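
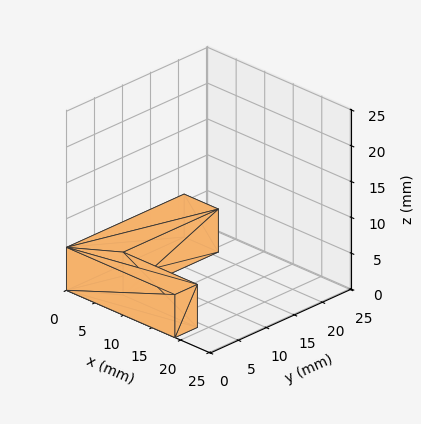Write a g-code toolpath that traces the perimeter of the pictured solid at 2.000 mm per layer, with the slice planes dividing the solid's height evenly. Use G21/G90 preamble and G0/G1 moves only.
Reading the render: the shape is an L-shaped prism: outer 19 × 21 mm, arm thicknesses ≈ 4 mm (horizontal) and 6 mm (vertical), extruded 6 mm in z (dimensions read to the nearest mm from the axis ticks). For the g-code, the solid's height is divided into equal slices at the stated Δz and each level perimeter traced with G1 moves after a G0 lift.

; perimeter-only toolpath
G21 ; units = mm
G90 ; absolute positioning
G28 ; home
; layer 1
G0 Z2.000
G0 X0.000 Y0.000
G1 X19.000 Y0.000
G1 X19.000 Y4.000
G1 X6.000 Y4.000
G1 X6.000 Y21.000
G1 X0.000 Y21.000
G1 X0.000 Y0.000
; layer 2
G0 Z4.000
G0 X0.000 Y0.000
G1 X19.000 Y0.000
G1 X19.000 Y4.000
G1 X6.000 Y4.000
G1 X6.000 Y21.000
G1 X0.000 Y21.000
G1 X0.000 Y0.000
; layer 3
G0 Z6.000
G0 X0.000 Y0.000
G1 X19.000 Y0.000
G1 X19.000 Y4.000
G1 X6.000 Y4.000
G1 X6.000 Y21.000
G1 X0.000 Y21.000
G1 X0.000 Y0.000
M2 ; end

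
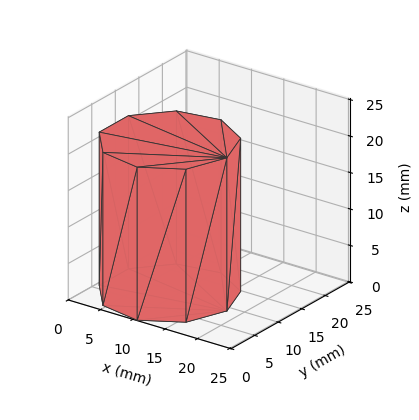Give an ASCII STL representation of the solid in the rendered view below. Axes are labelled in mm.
Reading the render: the shape is a regular 9-sided prism (a cylinder approximated with 9 flat sides), circumscribed radius ≈ 9 mm, height ≈ 21 mm (dimensions read to the nearest mm from the axis ticks). For the STL, each face is triangulated and given an outward normal.

solid part
  facet normal 0.0000 0.0000 -1.0000
    outer loop
      vertex 10.6 17.9 0.0
      vertex 15.9 14.8 0.0
      vertex 18.0 9.0 0.0
    endloop
  endfacet
  facet normal 0.0000 0.0000 -1.0000
    outer loop
      vertex 4.5 16.8 0.0
      vertex 10.6 17.9 0.0
      vertex 18.0 9.0 0.0
    endloop
  endfacet
  facet normal 0.0000 0.0000 -1.0000
    outer loop
      vertex 0.5 12.1 0.0
      vertex 4.5 16.8 0.0
      vertex 18.0 9.0 0.0
    endloop
  endfacet
  facet normal 0.0000 0.0000 -1.0000
    outer loop
      vertex 0.5 5.9 0.0
      vertex 0.5 12.1 0.0
      vertex 18.0 9.0 0.0
    endloop
  endfacet
  facet normal 0.0000 0.0000 -1.0000
    outer loop
      vertex 4.5 1.2 0.0
      vertex 0.5 5.9 0.0
      vertex 18.0 9.0 0.0
    endloop
  endfacet
  facet normal 0.0000 0.0000 -1.0000
    outer loop
      vertex 10.6 0.1 0.0
      vertex 4.5 1.2 0.0
      vertex 18.0 9.0 0.0
    endloop
  endfacet
  facet normal 0.0000 0.0000 -1.0000
    outer loop
      vertex 15.9 3.2 0.0
      vertex 10.6 0.1 0.0
      vertex 18.0 9.0 0.0
    endloop
  endfacet
  facet normal 0.0000 0.0000 1.0000
    outer loop
      vertex 18.0 9.0 21.0
      vertex 15.9 14.8 21.0
      vertex 10.6 17.9 21.0
    endloop
  endfacet
  facet normal 0.0000 0.0000 1.0000
    outer loop
      vertex 18.0 9.0 21.0
      vertex 10.6 17.9 21.0
      vertex 4.5 16.8 21.0
    endloop
  endfacet
  facet normal 0.0000 0.0000 1.0000
    outer loop
      vertex 18.0 9.0 21.0
      vertex 4.5 16.8 21.0
      vertex 0.5 12.1 21.0
    endloop
  endfacet
  facet normal 0.0000 0.0000 1.0000
    outer loop
      vertex 18.0 9.0 21.0
      vertex 0.5 12.1 21.0
      vertex 0.5 5.9 21.0
    endloop
  endfacet
  facet normal 0.0000 0.0000 1.0000
    outer loop
      vertex 18.0 9.0 21.0
      vertex 0.5 5.9 21.0
      vertex 4.5 1.2 21.0
    endloop
  endfacet
  facet normal 0.0000 0.0000 1.0000
    outer loop
      vertex 18.0 9.0 21.0
      vertex 4.5 1.2 21.0
      vertex 10.6 0.1 21.0
    endloop
  endfacet
  facet normal 0.0000 0.0000 1.0000
    outer loop
      vertex 18.0 9.0 21.0
      vertex 10.6 0.1 21.0
      vertex 15.9 3.2 21.0
    endloop
  endfacet
  facet normal 0.9403 0.3404 0.0000
    outer loop
      vertex 18.0 9.0 0.0
      vertex 15.9 14.8 0.0
      vertex 15.9 14.8 21.0
    endloop
  endfacet
  facet normal 0.9403 0.3404 0.0000
    outer loop
      vertex 18.0 9.0 0.0
      vertex 15.9 14.8 21.0
      vertex 18.0 9.0 21.0
    endloop
  endfacet
  facet normal 0.5049 0.8632 0.0000
    outer loop
      vertex 15.9 14.8 0.0
      vertex 10.6 17.9 0.0
      vertex 10.6 17.9 21.0
    endloop
  endfacet
  facet normal 0.5049 0.8632 0.0000
    outer loop
      vertex 15.9 14.8 0.0
      vertex 10.6 17.9 21.0
      vertex 15.9 14.8 21.0
    endloop
  endfacet
  facet normal -0.1775 0.9841 0.0000
    outer loop
      vertex 10.6 17.9 0.0
      vertex 4.5 16.8 0.0
      vertex 4.5 16.8 21.0
    endloop
  endfacet
  facet normal -0.1775 0.9841 0.0000
    outer loop
      vertex 10.6 17.9 0.0
      vertex 4.5 16.8 21.0
      vertex 10.6 17.9 21.0
    endloop
  endfacet
  facet normal -0.7615 0.6481 0.0000
    outer loop
      vertex 4.5 16.8 0.0
      vertex 0.5 12.1 0.0
      vertex 0.5 12.1 21.0
    endloop
  endfacet
  facet normal -0.7615 0.6481 0.0000
    outer loop
      vertex 4.5 16.8 0.0
      vertex 0.5 12.1 21.0
      vertex 4.5 16.8 21.0
    endloop
  endfacet
  facet normal -1.0000 0.0000 0.0000
    outer loop
      vertex 0.5 12.1 0.0
      vertex 0.5 5.9 0.0
      vertex 0.5 5.9 21.0
    endloop
  endfacet
  facet normal -1.0000 0.0000 0.0000
    outer loop
      vertex 0.5 12.1 0.0
      vertex 0.5 5.9 21.0
      vertex 0.5 12.1 21.0
    endloop
  endfacet
  facet normal -0.7615 -0.6481 0.0000
    outer loop
      vertex 0.5 5.9 0.0
      vertex 4.5 1.2 0.0
      vertex 4.5 1.2 21.0
    endloop
  endfacet
  facet normal -0.7615 -0.6481 0.0000
    outer loop
      vertex 0.5 5.9 0.0
      vertex 4.5 1.2 21.0
      vertex 0.5 5.9 21.0
    endloop
  endfacet
  facet normal -0.1775 -0.9841 0.0000
    outer loop
      vertex 4.5 1.2 0.0
      vertex 10.6 0.1 0.0
      vertex 10.6 0.1 21.0
    endloop
  endfacet
  facet normal -0.1775 -0.9841 0.0000
    outer loop
      vertex 4.5 1.2 0.0
      vertex 10.6 0.1 21.0
      vertex 4.5 1.2 21.0
    endloop
  endfacet
  facet normal 0.5049 -0.8632 0.0000
    outer loop
      vertex 10.6 0.1 0.0
      vertex 15.9 3.2 0.0
      vertex 15.9 3.2 21.0
    endloop
  endfacet
  facet normal 0.5049 -0.8632 0.0000
    outer loop
      vertex 10.6 0.1 0.0
      vertex 15.9 3.2 21.0
      vertex 10.6 0.1 21.0
    endloop
  endfacet
  facet normal 0.9403 -0.3404 0.0000
    outer loop
      vertex 15.9 3.2 0.0
      vertex 18.0 9.0 0.0
      vertex 18.0 9.0 21.0
    endloop
  endfacet
  facet normal 0.9403 -0.3404 0.0000
    outer loop
      vertex 15.9 3.2 0.0
      vertex 18.0 9.0 21.0
      vertex 15.9 3.2 21.0
    endloop
  endfacet
endsolid part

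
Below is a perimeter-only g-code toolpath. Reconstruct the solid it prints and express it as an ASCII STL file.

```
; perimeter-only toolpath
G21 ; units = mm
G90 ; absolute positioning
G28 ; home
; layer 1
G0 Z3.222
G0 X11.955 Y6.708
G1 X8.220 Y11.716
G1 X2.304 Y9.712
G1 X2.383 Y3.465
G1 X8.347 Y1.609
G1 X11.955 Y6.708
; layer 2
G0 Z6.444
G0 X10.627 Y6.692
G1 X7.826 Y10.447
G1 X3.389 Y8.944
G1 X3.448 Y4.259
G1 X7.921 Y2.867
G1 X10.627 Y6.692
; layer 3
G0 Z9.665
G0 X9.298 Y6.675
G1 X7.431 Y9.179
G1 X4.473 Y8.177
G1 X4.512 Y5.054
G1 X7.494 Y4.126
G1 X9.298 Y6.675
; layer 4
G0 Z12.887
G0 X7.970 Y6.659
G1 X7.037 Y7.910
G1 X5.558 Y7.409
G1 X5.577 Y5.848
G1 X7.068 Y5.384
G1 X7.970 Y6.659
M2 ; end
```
solid part
  facet normal 0.0000 0.0000 -1.0000
    outer loop
      vertex 1.220 10.479 0.000
      vertex 8.615 12.984 0.000
      vertex 13.283 6.725 0.000
    endloop
  endfacet
  facet normal 0.0000 0.0000 -1.0000
    outer loop
      vertex 1.318 2.671 0.000
      vertex 1.220 10.479 0.000
      vertex 13.283 6.725 0.000
    endloop
  endfacet
  facet normal 0.0000 0.0000 -1.0000
    outer loop
      vertex 8.773 0.351 0.000
      vertex 1.318 2.671 0.000
      vertex 13.283 6.725 0.000
    endloop
  endfacet
  facet normal 0.7604 0.5671 0.3164
    outer loop
      vertex 13.283 6.725 0.000
      vertex 8.615 12.984 0.000
      vertex 6.642 6.642 16.109
    endloop
  endfacet
  facet normal -0.3043 0.8985 0.3164
    outer loop
      vertex 8.615 12.984 0.000
      vertex 1.220 10.479 0.000
      vertex 6.642 6.642 16.109
    endloop
  endfacet
  facet normal -0.9485 -0.0119 0.3164
    outer loop
      vertex 1.220 10.479 0.000
      vertex 1.318 2.671 0.000
      vertex 6.642 6.642 16.109
    endloop
  endfacet
  facet normal -0.2819 -0.9058 0.3164
    outer loop
      vertex 1.318 2.671 0.000
      vertex 8.773 0.351 0.000
      vertex 6.642 6.642 16.109
    endloop
  endfacet
  facet normal 0.7744 -0.5479 0.3164
    outer loop
      vertex 8.773 0.351 0.000
      vertex 13.283 6.725 0.000
      vertex 6.642 6.642 16.109
    endloop
  endfacet
endsolid part

The G0 Z moves step by Δz≈3.222 mm. The G1 loops shrink linearly with z, so the solid tapers from its base footprint up to z≈16.1. Closing with a flat bottom cap and the tapered top and triangulating gives 8 facets — a regular 5-sided pyramid, base circumscribed radius ≈ 6.64 mm, apex at z ≈ 16.1 mm.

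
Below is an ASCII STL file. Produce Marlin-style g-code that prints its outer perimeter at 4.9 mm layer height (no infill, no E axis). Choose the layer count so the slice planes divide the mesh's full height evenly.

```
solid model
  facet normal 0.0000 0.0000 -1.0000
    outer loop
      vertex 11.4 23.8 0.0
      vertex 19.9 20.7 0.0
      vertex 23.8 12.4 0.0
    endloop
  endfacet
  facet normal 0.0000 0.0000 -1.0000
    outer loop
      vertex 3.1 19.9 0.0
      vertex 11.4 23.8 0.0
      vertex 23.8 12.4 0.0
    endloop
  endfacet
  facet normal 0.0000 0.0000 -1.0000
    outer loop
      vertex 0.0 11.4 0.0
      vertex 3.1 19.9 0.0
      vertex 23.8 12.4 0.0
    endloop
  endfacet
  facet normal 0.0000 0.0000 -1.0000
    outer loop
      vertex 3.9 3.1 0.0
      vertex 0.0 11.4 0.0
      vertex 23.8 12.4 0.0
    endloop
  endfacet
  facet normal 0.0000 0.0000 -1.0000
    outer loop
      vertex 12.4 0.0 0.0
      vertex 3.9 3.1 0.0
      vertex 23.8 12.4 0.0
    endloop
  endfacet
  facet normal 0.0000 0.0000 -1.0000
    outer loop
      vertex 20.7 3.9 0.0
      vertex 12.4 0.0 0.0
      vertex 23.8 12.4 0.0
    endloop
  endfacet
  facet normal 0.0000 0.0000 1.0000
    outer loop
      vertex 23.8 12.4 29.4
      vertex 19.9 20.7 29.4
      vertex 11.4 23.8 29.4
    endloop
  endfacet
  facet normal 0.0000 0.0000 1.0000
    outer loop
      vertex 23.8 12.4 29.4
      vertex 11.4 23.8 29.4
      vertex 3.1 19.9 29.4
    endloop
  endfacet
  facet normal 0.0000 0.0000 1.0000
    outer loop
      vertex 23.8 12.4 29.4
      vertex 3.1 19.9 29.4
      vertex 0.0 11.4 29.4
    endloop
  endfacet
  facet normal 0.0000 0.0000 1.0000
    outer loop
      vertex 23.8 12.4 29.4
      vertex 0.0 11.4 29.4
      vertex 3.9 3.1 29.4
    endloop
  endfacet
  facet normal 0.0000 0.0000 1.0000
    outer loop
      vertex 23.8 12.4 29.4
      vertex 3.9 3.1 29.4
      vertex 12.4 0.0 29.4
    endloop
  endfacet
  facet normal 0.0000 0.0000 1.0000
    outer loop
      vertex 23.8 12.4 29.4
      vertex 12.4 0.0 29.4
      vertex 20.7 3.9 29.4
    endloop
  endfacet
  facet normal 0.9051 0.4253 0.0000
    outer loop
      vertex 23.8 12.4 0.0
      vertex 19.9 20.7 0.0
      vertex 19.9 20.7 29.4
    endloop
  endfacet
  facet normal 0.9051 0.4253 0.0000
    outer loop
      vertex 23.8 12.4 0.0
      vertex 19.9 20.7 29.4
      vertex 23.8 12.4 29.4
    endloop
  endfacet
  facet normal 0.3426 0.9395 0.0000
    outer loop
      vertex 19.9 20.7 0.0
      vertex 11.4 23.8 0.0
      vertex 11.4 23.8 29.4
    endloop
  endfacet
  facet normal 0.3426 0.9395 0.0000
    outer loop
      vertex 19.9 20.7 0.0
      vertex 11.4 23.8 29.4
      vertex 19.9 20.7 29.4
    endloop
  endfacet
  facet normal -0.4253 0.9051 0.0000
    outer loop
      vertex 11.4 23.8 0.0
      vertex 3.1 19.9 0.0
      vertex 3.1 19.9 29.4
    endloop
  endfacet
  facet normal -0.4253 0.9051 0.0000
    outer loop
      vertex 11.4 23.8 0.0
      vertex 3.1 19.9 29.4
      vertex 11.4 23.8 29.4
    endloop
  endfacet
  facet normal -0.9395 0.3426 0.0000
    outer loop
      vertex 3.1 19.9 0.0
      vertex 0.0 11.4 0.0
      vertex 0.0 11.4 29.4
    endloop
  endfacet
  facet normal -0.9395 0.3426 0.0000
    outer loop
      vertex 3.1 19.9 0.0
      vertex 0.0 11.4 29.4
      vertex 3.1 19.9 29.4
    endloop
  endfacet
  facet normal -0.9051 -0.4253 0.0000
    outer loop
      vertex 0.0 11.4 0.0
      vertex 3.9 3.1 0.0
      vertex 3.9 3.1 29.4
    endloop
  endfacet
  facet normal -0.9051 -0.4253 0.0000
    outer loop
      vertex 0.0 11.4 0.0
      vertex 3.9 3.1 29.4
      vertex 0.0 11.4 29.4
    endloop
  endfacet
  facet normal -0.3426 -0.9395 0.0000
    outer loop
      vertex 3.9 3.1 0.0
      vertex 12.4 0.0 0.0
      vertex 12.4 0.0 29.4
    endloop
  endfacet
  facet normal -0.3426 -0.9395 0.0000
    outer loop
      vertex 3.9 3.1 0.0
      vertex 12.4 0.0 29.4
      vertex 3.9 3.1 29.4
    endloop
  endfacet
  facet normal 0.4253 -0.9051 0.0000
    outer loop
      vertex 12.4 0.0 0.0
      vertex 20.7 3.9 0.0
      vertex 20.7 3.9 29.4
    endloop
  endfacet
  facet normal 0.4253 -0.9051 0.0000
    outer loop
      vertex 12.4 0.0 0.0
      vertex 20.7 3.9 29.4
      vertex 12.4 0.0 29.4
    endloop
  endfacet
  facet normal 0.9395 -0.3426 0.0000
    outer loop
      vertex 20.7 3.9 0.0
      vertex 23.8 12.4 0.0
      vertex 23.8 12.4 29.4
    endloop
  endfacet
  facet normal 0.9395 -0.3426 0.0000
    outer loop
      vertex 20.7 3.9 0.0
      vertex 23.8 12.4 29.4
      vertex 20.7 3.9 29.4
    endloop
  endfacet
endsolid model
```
; perimeter-only toolpath
G21 ; units = mm
G90 ; absolute positioning
G28 ; home
; layer 1
G0 Z4.9
G0 X23.8 Y12.4
G1 X19.9 Y20.7
G1 X11.4 Y23.8
G1 X3.1 Y19.9
G1 X0.0 Y11.4
G1 X3.9 Y3.1
G1 X12.4 Y0.0
G1 X20.7 Y3.9
G1 X23.8 Y12.4
; layer 2
G0 Z9.8
G0 X23.8 Y12.4
G1 X19.9 Y20.7
G1 X11.4 Y23.8
G1 X3.1 Y19.9
G1 X0.0 Y11.4
G1 X3.9 Y3.1
G1 X12.4 Y0.0
G1 X20.7 Y3.9
G1 X23.8 Y12.4
; layer 3
G0 Z14.7
G0 X23.8 Y12.4
G1 X19.9 Y20.7
G1 X11.4 Y23.8
G1 X3.1 Y19.9
G1 X0.0 Y11.4
G1 X3.9 Y3.1
G1 X12.4 Y0.0
G1 X20.7 Y3.9
G1 X23.8 Y12.4
; layer 4
G0 Z19.6
G0 X23.8 Y12.4
G1 X19.9 Y20.7
G1 X11.4 Y23.8
G1 X3.1 Y19.9
G1 X0.0 Y11.4
G1 X3.9 Y3.1
G1 X12.4 Y0.0
G1 X20.7 Y3.9
G1 X23.8 Y12.4
; layer 5
G0 Z24.5
G0 X23.8 Y12.4
G1 X19.9 Y20.7
G1 X11.4 Y23.8
G1 X3.1 Y19.9
G1 X0.0 Y11.4
G1 X3.9 Y3.1
G1 X12.4 Y0.0
G1 X20.7 Y3.9
G1 X23.8 Y12.4
; layer 6
G0 Z29.4
G0 X23.8 Y12.4
G1 X19.9 Y20.7
G1 X11.4 Y23.8
G1 X3.1 Y19.9
G1 X0.0 Y11.4
G1 X3.9 Y3.1
G1 X12.4 Y0.0
G1 X20.7 Y3.9
G1 X23.8 Y12.4
M2 ; end

The solid is a regular 8-sided prism (a cylinder approximated with 8 flat sides), circumscribed radius ≈ 11.9 mm, height ≈ 29.4 mm. Slicing at Δz = 4.9 mm — 6 equal slices spanning the solid's height, so layer i sits at z = i·h/6 — gives 6 non-empty perimeters. Each is a 8-segment closed polygon; G0 lifts to the layer z and rapids to the start vertex, then G1 traces the edges.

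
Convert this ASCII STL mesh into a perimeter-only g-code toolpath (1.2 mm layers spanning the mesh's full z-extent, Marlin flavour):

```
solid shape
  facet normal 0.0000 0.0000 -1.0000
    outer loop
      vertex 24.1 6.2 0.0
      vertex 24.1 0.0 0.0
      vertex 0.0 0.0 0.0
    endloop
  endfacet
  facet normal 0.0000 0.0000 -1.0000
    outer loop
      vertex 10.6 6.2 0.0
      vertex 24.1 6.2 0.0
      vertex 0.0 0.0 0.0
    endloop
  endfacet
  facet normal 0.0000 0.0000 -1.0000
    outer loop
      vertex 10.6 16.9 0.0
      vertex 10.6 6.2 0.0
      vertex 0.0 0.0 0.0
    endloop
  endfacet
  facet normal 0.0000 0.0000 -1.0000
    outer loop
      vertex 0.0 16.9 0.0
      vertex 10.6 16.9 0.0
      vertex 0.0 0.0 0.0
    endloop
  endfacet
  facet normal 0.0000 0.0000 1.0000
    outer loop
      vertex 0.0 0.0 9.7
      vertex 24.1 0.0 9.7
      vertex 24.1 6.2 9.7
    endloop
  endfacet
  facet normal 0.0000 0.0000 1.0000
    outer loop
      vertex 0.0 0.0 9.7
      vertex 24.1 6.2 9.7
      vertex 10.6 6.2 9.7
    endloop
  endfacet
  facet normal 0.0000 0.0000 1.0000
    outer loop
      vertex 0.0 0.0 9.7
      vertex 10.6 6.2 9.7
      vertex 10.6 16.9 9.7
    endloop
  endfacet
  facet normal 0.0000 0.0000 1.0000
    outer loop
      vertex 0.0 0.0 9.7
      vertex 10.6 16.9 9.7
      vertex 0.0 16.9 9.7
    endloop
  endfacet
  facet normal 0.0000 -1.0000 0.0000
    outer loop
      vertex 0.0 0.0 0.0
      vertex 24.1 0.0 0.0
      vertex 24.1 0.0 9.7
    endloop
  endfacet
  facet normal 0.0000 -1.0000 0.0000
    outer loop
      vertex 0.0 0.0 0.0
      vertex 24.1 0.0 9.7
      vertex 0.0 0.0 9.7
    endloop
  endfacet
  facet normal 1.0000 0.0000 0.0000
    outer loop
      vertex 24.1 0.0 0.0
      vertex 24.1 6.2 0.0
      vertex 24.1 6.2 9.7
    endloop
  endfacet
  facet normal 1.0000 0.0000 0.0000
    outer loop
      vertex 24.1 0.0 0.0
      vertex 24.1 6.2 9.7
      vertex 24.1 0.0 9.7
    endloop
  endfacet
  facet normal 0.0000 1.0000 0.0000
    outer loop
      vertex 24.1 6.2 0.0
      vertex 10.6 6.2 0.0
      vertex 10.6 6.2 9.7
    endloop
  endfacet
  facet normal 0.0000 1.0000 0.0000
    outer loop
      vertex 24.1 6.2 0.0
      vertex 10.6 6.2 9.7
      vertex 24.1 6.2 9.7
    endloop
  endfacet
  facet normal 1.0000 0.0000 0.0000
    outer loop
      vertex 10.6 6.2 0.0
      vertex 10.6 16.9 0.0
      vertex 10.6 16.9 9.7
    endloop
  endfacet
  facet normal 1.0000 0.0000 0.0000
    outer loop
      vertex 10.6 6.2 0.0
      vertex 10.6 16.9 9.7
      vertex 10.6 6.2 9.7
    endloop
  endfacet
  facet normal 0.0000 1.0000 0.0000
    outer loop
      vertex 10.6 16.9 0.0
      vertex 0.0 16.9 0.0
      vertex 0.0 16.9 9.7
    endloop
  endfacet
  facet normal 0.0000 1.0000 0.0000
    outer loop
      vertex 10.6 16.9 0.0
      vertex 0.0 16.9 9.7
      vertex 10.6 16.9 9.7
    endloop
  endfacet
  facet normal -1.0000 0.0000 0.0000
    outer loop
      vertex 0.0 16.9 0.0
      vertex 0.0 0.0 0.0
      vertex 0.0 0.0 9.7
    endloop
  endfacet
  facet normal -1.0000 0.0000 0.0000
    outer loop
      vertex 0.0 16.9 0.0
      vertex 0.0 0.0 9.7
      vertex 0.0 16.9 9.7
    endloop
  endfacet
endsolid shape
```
; perimeter-only toolpath
G21 ; units = mm
G90 ; absolute positioning
G28 ; home
; layer 1
G0 Z1.2
G0 X0.0 Y0.0
G1 X24.1 Y0.0
G1 X24.1 Y6.2
G1 X10.6 Y6.2
G1 X10.6 Y16.9
G1 X0.0 Y16.9
G1 X0.0 Y0.0
; layer 2
G0 Z2.4
G0 X0.0 Y0.0
G1 X24.1 Y0.0
G1 X24.1 Y6.2
G1 X10.6 Y6.2
G1 X10.6 Y16.9
G1 X0.0 Y16.9
G1 X0.0 Y0.0
; layer 3
G0 Z3.6
G0 X0.0 Y0.0
G1 X24.1 Y0.0
G1 X24.1 Y6.2
G1 X10.6 Y6.2
G1 X10.6 Y16.9
G1 X0.0 Y16.9
G1 X0.0 Y0.0
; layer 4
G0 Z4.8
G0 X0.0 Y0.0
G1 X24.1 Y0.0
G1 X24.1 Y6.2
G1 X10.6 Y6.2
G1 X10.6 Y16.9
G1 X0.0 Y16.9
G1 X0.0 Y0.0
; layer 5
G0 Z6.1
G0 X0.0 Y0.0
G1 X24.1 Y0.0
G1 X24.1 Y6.2
G1 X10.6 Y6.2
G1 X10.6 Y16.9
G1 X0.0 Y16.9
G1 X0.0 Y0.0
; layer 6
G0 Z7.3
G0 X0.0 Y0.0
G1 X24.1 Y0.0
G1 X24.1 Y6.2
G1 X10.6 Y6.2
G1 X10.6 Y16.9
G1 X0.0 Y16.9
G1 X0.0 Y0.0
; layer 7
G0 Z8.5
G0 X0.0 Y0.0
G1 X24.1 Y0.0
G1 X24.1 Y6.2
G1 X10.6 Y6.2
G1 X10.6 Y16.9
G1 X0.0 Y16.9
G1 X0.0 Y0.0
; layer 8
G0 Z9.7
G0 X0.0 Y0.0
G1 X24.1 Y0.0
G1 X24.1 Y6.2
G1 X10.6 Y6.2
G1 X10.6 Y16.9
G1 X0.0 Y16.9
G1 X0.0 Y0.0
M2 ; end

The solid is an L-shaped prism: outer 24.1 × 16.9 mm, arm thicknesses ≈ 6.2 mm (horizontal) and 10.6 mm (vertical), extruded 9.7 mm in z. Slicing at Δz = 1.2 mm — 8 equal slices spanning the solid's height, so layer i sits at z = i·h/8 — gives 8 non-empty perimeters. Each is a 6-segment closed polygon; G0 lifts to the layer z and rapids to the start vertex, then G1 traces the edges.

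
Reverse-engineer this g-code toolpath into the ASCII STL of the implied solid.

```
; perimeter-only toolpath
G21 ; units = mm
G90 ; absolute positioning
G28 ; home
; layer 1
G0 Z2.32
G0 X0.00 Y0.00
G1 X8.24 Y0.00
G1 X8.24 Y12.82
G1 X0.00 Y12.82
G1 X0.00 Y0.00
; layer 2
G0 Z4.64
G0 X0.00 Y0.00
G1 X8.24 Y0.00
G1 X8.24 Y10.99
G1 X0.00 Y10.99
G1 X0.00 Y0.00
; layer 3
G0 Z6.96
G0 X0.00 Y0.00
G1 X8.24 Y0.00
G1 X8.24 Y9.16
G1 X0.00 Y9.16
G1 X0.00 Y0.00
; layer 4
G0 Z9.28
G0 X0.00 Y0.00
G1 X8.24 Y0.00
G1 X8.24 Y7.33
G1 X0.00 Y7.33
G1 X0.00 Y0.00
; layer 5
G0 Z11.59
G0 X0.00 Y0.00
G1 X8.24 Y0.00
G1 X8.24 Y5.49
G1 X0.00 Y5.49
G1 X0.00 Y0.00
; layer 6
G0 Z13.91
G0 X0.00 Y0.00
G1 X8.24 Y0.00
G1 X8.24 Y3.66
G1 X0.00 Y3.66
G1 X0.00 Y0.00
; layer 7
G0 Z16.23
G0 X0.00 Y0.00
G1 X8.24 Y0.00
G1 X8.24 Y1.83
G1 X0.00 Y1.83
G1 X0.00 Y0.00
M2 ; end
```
solid part
  facet normal 0.0000 0.0000 -1.0000
    outer loop
      vertex 8.24 14.65 0.00
      vertex 8.24 0.00 0.00
      vertex 0.00 0.00 0.00
    endloop
  endfacet
  facet normal 0.0000 0.0000 -1.0000
    outer loop
      vertex 0.00 14.65 0.00
      vertex 8.24 14.65 0.00
      vertex 0.00 0.00 0.00
    endloop
  endfacet
  facet normal 0.0000 -1.0000 0.0000
    outer loop
      vertex 0.00 0.00 0.00
      vertex 8.24 0.00 0.00
      vertex 8.24 0.00 18.55
    endloop
  endfacet
  facet normal 0.0000 -1.0000 0.0000
    outer loop
      vertex 0.00 0.00 0.00
      vertex 8.24 0.00 18.55
      vertex 0.00 0.00 18.55
    endloop
  endfacet
  facet normal 0.0000 0.7848 0.6198
    outer loop
      vertex 0.00 0.00 18.55
      vertex 8.24 0.00 18.55
      vertex 8.24 14.65 0.00
    endloop
  endfacet
  facet normal 0.0000 0.7848 0.6198
    outer loop
      vertex 0.00 0.00 18.55
      vertex 8.24 14.65 0.00
      vertex 0.00 14.65 0.00
    endloop
  endfacet
  facet normal -1.0000 0.0000 0.0000
    outer loop
      vertex 0.00 0.00 18.55
      vertex 0.00 14.65 0.00
      vertex 0.00 0.00 0.00
    endloop
  endfacet
  facet normal 1.0000 0.0000 0.0000
    outer loop
      vertex 8.24 0.00 0.00
      vertex 8.24 14.65 0.00
      vertex 8.24 0.00 18.55
    endloop
  endfacet
endsolid part

The G0 Z moves step by Δz≈2.32 mm. The G1 loops shrink linearly with z, so the solid tapers from its base footprint up to z≈18.6. Closing with a flat bottom cap and the tapered top and triangulating gives 8 facets — a wedge (ramp): 8.24 × 14.7 mm base, rising to 18.6 mm along the y=0 edge and sloping linearly to z=0 at y=14.7.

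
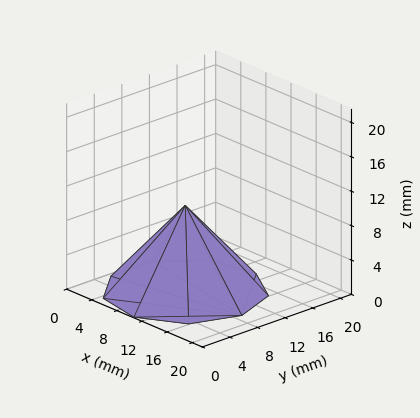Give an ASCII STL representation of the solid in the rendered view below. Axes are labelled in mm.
Reading the render: the shape is a regular 9-sided pyramid, base circumscribed radius ≈ 9 mm, apex at z ≈ 10 mm (dimensions read to the nearest mm from the axis ticks). For the STL, each face is triangulated and given an outward normal.

solid part
  facet normal 0.0000 0.0000 -1.0000
    outer loop
      vertex 10.563 17.863 0.000
      vertex 15.894 14.785 0.000
      vertex 18.000 9.000 0.000
    endloop
  endfacet
  facet normal 0.0000 0.0000 -1.0000
    outer loop
      vertex 4.500 16.794 0.000
      vertex 10.563 17.863 0.000
      vertex 18.000 9.000 0.000
    endloop
  endfacet
  facet normal 0.0000 0.0000 -1.0000
    outer loop
      vertex 0.543 12.078 0.000
      vertex 4.500 16.794 0.000
      vertex 18.000 9.000 0.000
    endloop
  endfacet
  facet normal 0.0000 0.0000 -1.0000
    outer loop
      vertex 0.543 5.922 0.000
      vertex 0.543 12.078 0.000
      vertex 18.000 9.000 0.000
    endloop
  endfacet
  facet normal 0.0000 0.0000 -1.0000
    outer loop
      vertex 4.500 1.206 0.000
      vertex 0.543 5.922 0.000
      vertex 18.000 9.000 0.000
    endloop
  endfacet
  facet normal 0.0000 0.0000 -1.0000
    outer loop
      vertex 10.563 0.137 0.000
      vertex 4.500 1.206 0.000
      vertex 18.000 9.000 0.000
    endloop
  endfacet
  facet normal 0.0000 0.0000 -1.0000
    outer loop
      vertex 15.894 3.215 0.000
      vertex 10.563 0.137 0.000
      vertex 18.000 9.000 0.000
    endloop
  endfacet
  facet normal 0.7175 0.2612 0.6457
    outer loop
      vertex 18.000 9.000 0.000
      vertex 15.894 14.785 0.000
      vertex 9.000 9.000 10.000
    endloop
  endfacet
  facet normal 0.3818 0.6613 0.6457
    outer loop
      vertex 15.894 14.785 0.000
      vertex 10.563 17.863 0.000
      vertex 9.000 9.000 10.000
    endloop
  endfacet
  facet normal -0.1326 0.7520 0.6457
    outer loop
      vertex 10.563 17.863 0.000
      vertex 4.500 16.794 0.000
      vertex 9.000 9.000 10.000
    endloop
  endfacet
  facet normal -0.5849 0.4908 0.6457
    outer loop
      vertex 4.500 16.794 0.000
      vertex 0.543 12.078 0.000
      vertex 9.000 9.000 10.000
    endloop
  endfacet
  facet normal -0.7636 0.0000 0.6457
    outer loop
      vertex 0.543 12.078 0.000
      vertex 0.543 5.922 0.000
      vertex 9.000 9.000 10.000
    endloop
  endfacet
  facet normal -0.5849 -0.4908 0.6457
    outer loop
      vertex 0.543 5.922 0.000
      vertex 4.500 1.206 0.000
      vertex 9.000 9.000 10.000
    endloop
  endfacet
  facet normal -0.1326 -0.7520 0.6457
    outer loop
      vertex 4.500 1.206 0.000
      vertex 10.563 0.137 0.000
      vertex 9.000 9.000 10.000
    endloop
  endfacet
  facet normal 0.3818 -0.6613 0.6457
    outer loop
      vertex 10.563 0.137 0.000
      vertex 15.894 3.215 0.000
      vertex 9.000 9.000 10.000
    endloop
  endfacet
  facet normal 0.7175 -0.2612 0.6457
    outer loop
      vertex 15.894 3.215 0.000
      vertex 18.000 9.000 0.000
      vertex 9.000 9.000 10.000
    endloop
  endfacet
endsolid part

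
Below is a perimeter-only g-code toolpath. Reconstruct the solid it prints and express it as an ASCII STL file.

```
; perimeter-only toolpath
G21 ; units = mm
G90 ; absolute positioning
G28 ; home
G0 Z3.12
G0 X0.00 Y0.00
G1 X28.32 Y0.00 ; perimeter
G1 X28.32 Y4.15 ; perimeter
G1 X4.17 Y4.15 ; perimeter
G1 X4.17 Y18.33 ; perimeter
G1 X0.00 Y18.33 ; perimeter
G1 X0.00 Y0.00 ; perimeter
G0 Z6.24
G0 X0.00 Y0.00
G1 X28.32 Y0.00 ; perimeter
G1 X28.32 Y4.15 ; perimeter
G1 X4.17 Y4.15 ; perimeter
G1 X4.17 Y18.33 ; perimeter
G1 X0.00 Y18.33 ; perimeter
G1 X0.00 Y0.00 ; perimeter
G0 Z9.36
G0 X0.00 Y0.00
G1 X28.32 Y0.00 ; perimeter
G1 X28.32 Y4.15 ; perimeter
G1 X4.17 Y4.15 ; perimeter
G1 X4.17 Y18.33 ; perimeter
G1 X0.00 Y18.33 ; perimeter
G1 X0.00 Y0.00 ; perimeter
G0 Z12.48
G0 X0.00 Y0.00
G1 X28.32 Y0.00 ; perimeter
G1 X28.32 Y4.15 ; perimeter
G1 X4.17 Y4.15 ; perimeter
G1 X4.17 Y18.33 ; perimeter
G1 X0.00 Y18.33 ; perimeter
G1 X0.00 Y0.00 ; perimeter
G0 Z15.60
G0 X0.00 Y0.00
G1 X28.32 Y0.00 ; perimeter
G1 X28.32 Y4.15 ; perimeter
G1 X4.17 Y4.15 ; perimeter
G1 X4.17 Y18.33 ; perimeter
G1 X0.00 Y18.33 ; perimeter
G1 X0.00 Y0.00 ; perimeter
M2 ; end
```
solid part
  facet normal 0.0000 0.0000 -1.0000
    outer loop
      vertex 28.32 4.15 0.00
      vertex 28.32 0.00 0.00
      vertex 0.00 0.00 0.00
    endloop
  endfacet
  facet normal 0.0000 0.0000 -1.0000
    outer loop
      vertex 4.17 4.15 0.00
      vertex 28.32 4.15 0.00
      vertex 0.00 0.00 0.00
    endloop
  endfacet
  facet normal 0.0000 0.0000 -1.0000
    outer loop
      vertex 4.17 18.33 0.00
      vertex 4.17 4.15 0.00
      vertex 0.00 0.00 0.00
    endloop
  endfacet
  facet normal 0.0000 0.0000 -1.0000
    outer loop
      vertex 0.00 18.33 0.00
      vertex 4.17 18.33 0.00
      vertex 0.00 0.00 0.00
    endloop
  endfacet
  facet normal 0.0000 0.0000 1.0000
    outer loop
      vertex 0.00 0.00 15.60
      vertex 28.32 0.00 15.60
      vertex 28.32 4.15 15.60
    endloop
  endfacet
  facet normal 0.0000 0.0000 1.0000
    outer loop
      vertex 0.00 0.00 15.60
      vertex 28.32 4.15 15.60
      vertex 4.17 4.15 15.60
    endloop
  endfacet
  facet normal 0.0000 0.0000 1.0000
    outer loop
      vertex 0.00 0.00 15.60
      vertex 4.17 4.15 15.60
      vertex 4.17 18.33 15.60
    endloop
  endfacet
  facet normal 0.0000 0.0000 1.0000
    outer loop
      vertex 0.00 0.00 15.60
      vertex 4.17 18.33 15.60
      vertex 0.00 18.33 15.60
    endloop
  endfacet
  facet normal 0.0000 -1.0000 0.0000
    outer loop
      vertex 0.00 0.00 0.00
      vertex 28.32 0.00 0.00
      vertex 28.32 0.00 15.60
    endloop
  endfacet
  facet normal 0.0000 -1.0000 0.0000
    outer loop
      vertex 0.00 0.00 0.00
      vertex 28.32 0.00 15.60
      vertex 0.00 0.00 15.60
    endloop
  endfacet
  facet normal 1.0000 0.0000 0.0000
    outer loop
      vertex 28.32 0.00 0.00
      vertex 28.32 4.15 0.00
      vertex 28.32 4.15 15.60
    endloop
  endfacet
  facet normal 1.0000 0.0000 0.0000
    outer loop
      vertex 28.32 0.00 0.00
      vertex 28.32 4.15 15.60
      vertex 28.32 0.00 15.60
    endloop
  endfacet
  facet normal 0.0000 1.0000 0.0000
    outer loop
      vertex 28.32 4.15 0.00
      vertex 4.17 4.15 0.00
      vertex 4.17 4.15 15.60
    endloop
  endfacet
  facet normal 0.0000 1.0000 0.0000
    outer loop
      vertex 28.32 4.15 0.00
      vertex 4.17 4.15 15.60
      vertex 28.32 4.15 15.60
    endloop
  endfacet
  facet normal 1.0000 0.0000 0.0000
    outer loop
      vertex 4.17 4.15 0.00
      vertex 4.17 18.33 0.00
      vertex 4.17 18.33 15.60
    endloop
  endfacet
  facet normal 1.0000 0.0000 0.0000
    outer loop
      vertex 4.17 4.15 0.00
      vertex 4.17 18.33 15.60
      vertex 4.17 4.15 15.60
    endloop
  endfacet
  facet normal 0.0000 1.0000 0.0000
    outer loop
      vertex 4.17 18.33 0.00
      vertex 0.00 18.33 0.00
      vertex 0.00 18.33 15.60
    endloop
  endfacet
  facet normal 0.0000 1.0000 0.0000
    outer loop
      vertex 4.17 18.33 0.00
      vertex 0.00 18.33 15.60
      vertex 4.17 18.33 15.60
    endloop
  endfacet
  facet normal -1.0000 0.0000 0.0000
    outer loop
      vertex 0.00 18.33 0.00
      vertex 0.00 0.00 0.00
      vertex 0.00 0.00 15.60
    endloop
  endfacet
  facet normal -1.0000 0.0000 0.0000
    outer loop
      vertex 0.00 18.33 0.00
      vertex 0.00 0.00 15.60
      vertex 0.00 18.33 15.60
    endloop
  endfacet
endsolid part

The G0 Z moves step by Δz≈3.12 mm. Every layer's G1 loop is the same polygon, so the solid is a straight extrusion of it from z=0 to z≈15.6. Closing with flat bottom and top caps and triangulating gives 20 facets — an L-shaped prism: outer 28.3 × 18.3 mm, arm thicknesses ≈ 4.15 mm (horizontal) and 4.17 mm (vertical), extruded 15.6 mm in z.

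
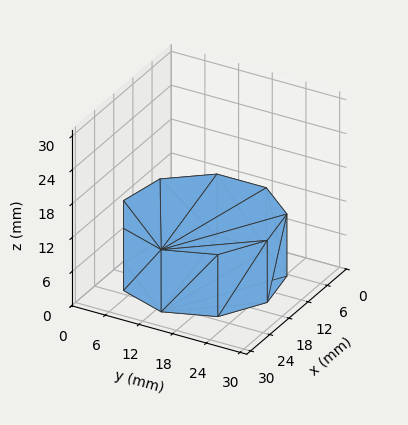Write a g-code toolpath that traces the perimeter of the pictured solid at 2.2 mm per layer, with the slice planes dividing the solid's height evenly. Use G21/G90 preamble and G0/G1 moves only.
Reading the render: the shape is a regular 9-sided prism (a cylinder approximated with 9 flat sides), circumscribed radius ≈ 13 mm, height ≈ 11 mm (dimensions read to the nearest mm from the axis ticks). For the g-code, the solid's height is divided into equal slices at the stated Δz and each level perimeter traced with G1 moves after a G0 lift.

; perimeter-only toolpath
G21 ; units = mm
G90 ; absolute positioning
G28 ; home
; layer 1
G0 Z2.2
G0 X26.0 Y13.0
G1 X23.0 Y21.4
G1 X15.3 Y25.8
G1 X6.5 Y24.3
G1 X0.8 Y17.4
G1 X0.8 Y8.6
G1 X6.5 Y1.7
G1 X15.3 Y0.2
G1 X23.0 Y4.6
G1 X26.0 Y13.0
; layer 2
G0 Z4.4
G0 X26.0 Y13.0
G1 X23.0 Y21.4
G1 X15.3 Y25.8
G1 X6.5 Y24.3
G1 X0.8 Y17.4
G1 X0.8 Y8.6
G1 X6.5 Y1.7
G1 X15.3 Y0.2
G1 X23.0 Y4.6
G1 X26.0 Y13.0
; layer 3
G0 Z6.6
G0 X26.0 Y13.0
G1 X23.0 Y21.4
G1 X15.3 Y25.8
G1 X6.5 Y24.3
G1 X0.8 Y17.4
G1 X0.8 Y8.6
G1 X6.5 Y1.7
G1 X15.3 Y0.2
G1 X23.0 Y4.6
G1 X26.0 Y13.0
; layer 4
G0 Z8.8
G0 X26.0 Y13.0
G1 X23.0 Y21.4
G1 X15.3 Y25.8
G1 X6.5 Y24.3
G1 X0.8 Y17.4
G1 X0.8 Y8.6
G1 X6.5 Y1.7
G1 X15.3 Y0.2
G1 X23.0 Y4.6
G1 X26.0 Y13.0
; layer 5
G0 Z11.0
G0 X26.0 Y13.0
G1 X23.0 Y21.4
G1 X15.3 Y25.8
G1 X6.5 Y24.3
G1 X0.8 Y17.4
G1 X0.8 Y8.6
G1 X6.5 Y1.7
G1 X15.3 Y0.2
G1 X23.0 Y4.6
G1 X26.0 Y13.0
M2 ; end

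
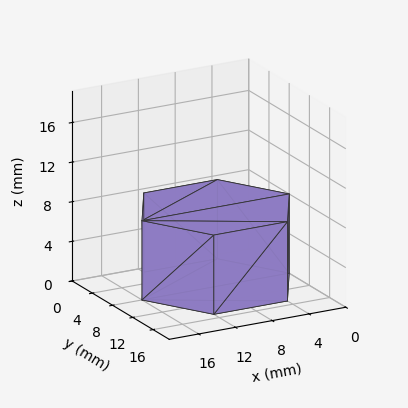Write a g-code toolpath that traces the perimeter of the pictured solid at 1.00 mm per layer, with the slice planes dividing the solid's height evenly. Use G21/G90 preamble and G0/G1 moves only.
Reading the render: the shape is a regular 6-sided prism (a cylinder approximated with 6 flat sides), circumscribed radius ≈ 8 mm, height ≈ 8 mm (dimensions read to the nearest mm from the axis ticks). For the g-code, the solid's height is divided into equal slices at the stated Δz and each level perimeter traced with G1 moves after a G0 lift.

; perimeter-only toolpath
G21 ; units = mm
G90 ; absolute positioning
G28 ; home
; layer 1
G0 Z1.00
G0 X16.00 Y8.00
G1 X12.00 Y14.93
G1 X4.00 Y14.93
G1 X0.00 Y8.00
G1 X4.00 Y1.07
G1 X12.00 Y1.07
G1 X16.00 Y8.00
; layer 2
G0 Z2.00
G0 X16.00 Y8.00
G1 X12.00 Y14.93
G1 X4.00 Y14.93
G1 X0.00 Y8.00
G1 X4.00 Y1.07
G1 X12.00 Y1.07
G1 X16.00 Y8.00
; layer 3
G0 Z3.00
G0 X16.00 Y8.00
G1 X12.00 Y14.93
G1 X4.00 Y14.93
G1 X0.00 Y8.00
G1 X4.00 Y1.07
G1 X12.00 Y1.07
G1 X16.00 Y8.00
; layer 4
G0 Z4.00
G0 X16.00 Y8.00
G1 X12.00 Y14.93
G1 X4.00 Y14.93
G1 X0.00 Y8.00
G1 X4.00 Y1.07
G1 X12.00 Y1.07
G1 X16.00 Y8.00
; layer 5
G0 Z5.00
G0 X16.00 Y8.00
G1 X12.00 Y14.93
G1 X4.00 Y14.93
G1 X0.00 Y8.00
G1 X4.00 Y1.07
G1 X12.00 Y1.07
G1 X16.00 Y8.00
; layer 6
G0 Z6.00
G0 X16.00 Y8.00
G1 X12.00 Y14.93
G1 X4.00 Y14.93
G1 X0.00 Y8.00
G1 X4.00 Y1.07
G1 X12.00 Y1.07
G1 X16.00 Y8.00
; layer 7
G0 Z7.00
G0 X16.00 Y8.00
G1 X12.00 Y14.93
G1 X4.00 Y14.93
G1 X0.00 Y8.00
G1 X4.00 Y1.07
G1 X12.00 Y1.07
G1 X16.00 Y8.00
; layer 8
G0 Z8.00
G0 X16.00 Y8.00
G1 X12.00 Y14.93
G1 X4.00 Y14.93
G1 X0.00 Y8.00
G1 X4.00 Y1.07
G1 X12.00 Y1.07
G1 X16.00 Y8.00
M2 ; end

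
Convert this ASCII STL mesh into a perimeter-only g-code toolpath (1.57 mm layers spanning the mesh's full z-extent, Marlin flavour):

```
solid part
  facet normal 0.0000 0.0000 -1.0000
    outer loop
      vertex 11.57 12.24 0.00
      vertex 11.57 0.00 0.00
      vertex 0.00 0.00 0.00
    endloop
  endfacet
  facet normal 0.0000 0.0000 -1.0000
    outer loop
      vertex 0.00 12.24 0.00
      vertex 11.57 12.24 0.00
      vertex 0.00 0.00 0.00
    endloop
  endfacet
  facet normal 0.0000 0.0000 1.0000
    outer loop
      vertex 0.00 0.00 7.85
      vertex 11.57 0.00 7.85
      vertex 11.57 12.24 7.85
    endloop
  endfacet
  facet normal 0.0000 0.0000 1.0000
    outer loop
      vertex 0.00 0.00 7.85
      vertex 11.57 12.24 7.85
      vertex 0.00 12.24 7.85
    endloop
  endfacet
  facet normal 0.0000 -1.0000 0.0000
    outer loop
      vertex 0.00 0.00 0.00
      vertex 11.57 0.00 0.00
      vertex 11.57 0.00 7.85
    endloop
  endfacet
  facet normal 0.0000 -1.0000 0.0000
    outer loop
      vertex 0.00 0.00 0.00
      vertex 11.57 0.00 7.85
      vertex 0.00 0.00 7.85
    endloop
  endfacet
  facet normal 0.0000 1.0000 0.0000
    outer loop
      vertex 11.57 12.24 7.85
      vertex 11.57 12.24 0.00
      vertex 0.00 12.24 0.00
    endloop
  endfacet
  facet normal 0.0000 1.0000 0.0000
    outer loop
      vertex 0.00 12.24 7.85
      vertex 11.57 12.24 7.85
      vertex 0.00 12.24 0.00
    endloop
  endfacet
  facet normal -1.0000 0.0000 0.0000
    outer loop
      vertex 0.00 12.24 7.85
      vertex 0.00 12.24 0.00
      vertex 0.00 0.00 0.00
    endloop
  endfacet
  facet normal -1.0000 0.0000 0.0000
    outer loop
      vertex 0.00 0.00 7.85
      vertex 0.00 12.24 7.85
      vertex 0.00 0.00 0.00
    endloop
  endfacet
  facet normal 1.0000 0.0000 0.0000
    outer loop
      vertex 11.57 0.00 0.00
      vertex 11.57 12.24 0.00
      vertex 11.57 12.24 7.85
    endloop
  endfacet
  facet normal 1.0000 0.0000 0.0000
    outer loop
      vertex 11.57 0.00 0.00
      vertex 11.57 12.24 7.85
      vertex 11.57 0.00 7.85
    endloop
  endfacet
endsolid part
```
; perimeter-only toolpath
G21 ; units = mm
G90 ; absolute positioning
G28 ; home
; layer 1
G0 Z1.57
G0 X0.00 Y0.00
G1 X11.57 Y0.00
G1 X11.57 Y12.24
G1 X0.00 Y12.24
G1 X0.00 Y0.00
; layer 2
G0 Z3.14
G0 X0.00 Y0.00
G1 X11.57 Y0.00
G1 X11.57 Y12.24
G1 X0.00 Y12.24
G1 X0.00 Y0.00
; layer 3
G0 Z4.71
G0 X0.00 Y0.00
G1 X11.57 Y0.00
G1 X11.57 Y12.24
G1 X0.00 Y12.24
G1 X0.00 Y0.00
; layer 4
G0 Z6.28
G0 X0.00 Y0.00
G1 X11.57 Y0.00
G1 X11.57 Y12.24
G1 X0.00 Y12.24
G1 X0.00 Y0.00
; layer 5
G0 Z7.85
G0 X0.00 Y0.00
G1 X11.57 Y0.00
G1 X11.57 Y12.24
G1 X0.00 Y12.24
G1 X0.00 Y0.00
M2 ; end

The solid is a rectangular box, roughly 11.6 × 12.2 mm footprint and 7.85 mm tall. Slicing at Δz = 1.57 mm — 5 equal slices spanning the solid's height, so layer i sits at z = i·h/5 — gives 5 non-empty perimeters. Each is a 4-segment closed polygon; G0 lifts to the layer z and rapids to the start vertex, then G1 traces the edges.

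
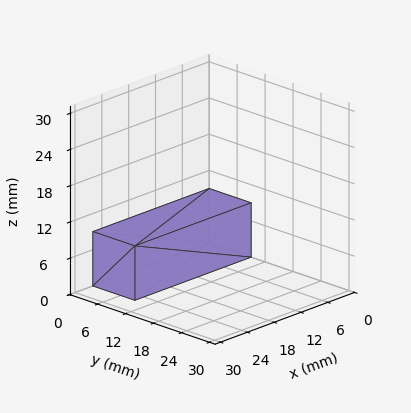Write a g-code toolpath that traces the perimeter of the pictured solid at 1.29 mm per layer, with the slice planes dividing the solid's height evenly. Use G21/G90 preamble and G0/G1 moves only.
Reading the render: the shape is a rectangular box, roughly 26 × 9 mm footprint and 9 mm tall (dimensions read to the nearest mm from the axis ticks). For the g-code, the solid's height is divided into equal slices at the stated Δz and each level perimeter traced with G1 moves after a G0 lift.

; perimeter-only toolpath
G21 ; units = mm
G90 ; absolute positioning
G28 ; home
; layer 1
G0 Z1.29
G0 X0.00 Y0.00
G1 X26.00 Y0.00
G1 X26.00 Y9.00
G1 X0.00 Y9.00
G1 X0.00 Y0.00
; layer 2
G0 Z2.57
G0 X0.00 Y0.00
G1 X26.00 Y0.00
G1 X26.00 Y9.00
G1 X0.00 Y9.00
G1 X0.00 Y0.00
; layer 3
G0 Z3.86
G0 X0.00 Y0.00
G1 X26.00 Y0.00
G1 X26.00 Y9.00
G1 X0.00 Y9.00
G1 X0.00 Y0.00
; layer 4
G0 Z5.14
G0 X0.00 Y0.00
G1 X26.00 Y0.00
G1 X26.00 Y9.00
G1 X0.00 Y9.00
G1 X0.00 Y0.00
; layer 5
G0 Z6.43
G0 X0.00 Y0.00
G1 X26.00 Y0.00
G1 X26.00 Y9.00
G1 X0.00 Y9.00
G1 X0.00 Y0.00
; layer 6
G0 Z7.71
G0 X0.00 Y0.00
G1 X26.00 Y0.00
G1 X26.00 Y9.00
G1 X0.00 Y9.00
G1 X0.00 Y0.00
; layer 7
G0 Z9.00
G0 X0.00 Y0.00
G1 X26.00 Y0.00
G1 X26.00 Y9.00
G1 X0.00 Y9.00
G1 X0.00 Y0.00
M2 ; end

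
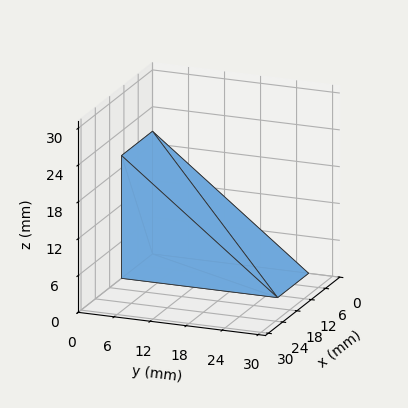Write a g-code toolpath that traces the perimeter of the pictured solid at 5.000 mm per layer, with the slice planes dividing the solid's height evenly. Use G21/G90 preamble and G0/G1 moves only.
Reading the render: the shape is a wedge (ramp): 13 × 26 mm base, rising to 20 mm along the y=0 edge and sloping linearly to z=0 at y=26 (dimensions read to the nearest mm from the axis ticks). For the g-code, the solid's height is divided into equal slices at the stated Δz and each level perimeter traced with G1 moves after a G0 lift.

; perimeter-only toolpath
G21 ; units = mm
G90 ; absolute positioning
G28 ; home
; layer 1
G0 Z5.000
G0 X0.000 Y0.000
G1 X13.000 Y0.000
G1 X13.000 Y19.500
G1 X0.000 Y19.500
G1 X0.000 Y0.000
; layer 2
G0 Z10.000
G0 X0.000 Y0.000
G1 X13.000 Y0.000
G1 X13.000 Y13.000
G1 X0.000 Y13.000
G1 X0.000 Y0.000
; layer 3
G0 Z15.000
G0 X0.000 Y0.000
G1 X13.000 Y0.000
G1 X13.000 Y6.500
G1 X0.000 Y6.500
G1 X0.000 Y0.000
M2 ; end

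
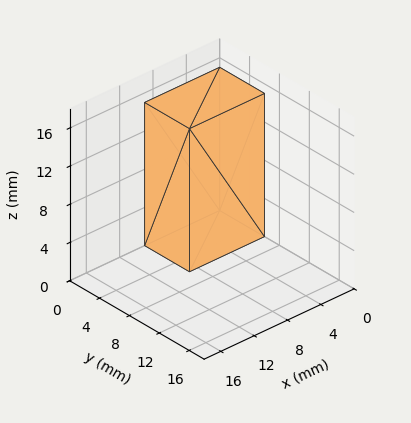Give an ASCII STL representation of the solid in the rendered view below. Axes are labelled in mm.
Reading the render: the shape is a rectangular box, roughly 9 × 6 mm footprint and 15 mm tall (dimensions read to the nearest mm from the axis ticks). For the STL, each face is triangulated and given an outward normal.

solid part
  facet normal 0.0000 0.0000 -1.0000
    outer loop
      vertex 9.00 6.00 0.00
      vertex 9.00 0.00 0.00
      vertex 0.00 0.00 0.00
    endloop
  endfacet
  facet normal 0.0000 0.0000 -1.0000
    outer loop
      vertex 0.00 6.00 0.00
      vertex 9.00 6.00 0.00
      vertex 0.00 0.00 0.00
    endloop
  endfacet
  facet normal 0.0000 0.0000 1.0000
    outer loop
      vertex 0.00 0.00 15.00
      vertex 9.00 0.00 15.00
      vertex 9.00 6.00 15.00
    endloop
  endfacet
  facet normal 0.0000 0.0000 1.0000
    outer loop
      vertex 0.00 0.00 15.00
      vertex 9.00 6.00 15.00
      vertex 0.00 6.00 15.00
    endloop
  endfacet
  facet normal 0.0000 -1.0000 0.0000
    outer loop
      vertex 0.00 0.00 0.00
      vertex 9.00 0.00 0.00
      vertex 9.00 0.00 15.00
    endloop
  endfacet
  facet normal 0.0000 -1.0000 0.0000
    outer loop
      vertex 0.00 0.00 0.00
      vertex 9.00 0.00 15.00
      vertex 0.00 0.00 15.00
    endloop
  endfacet
  facet normal 0.0000 1.0000 0.0000
    outer loop
      vertex 9.00 6.00 15.00
      vertex 9.00 6.00 0.00
      vertex 0.00 6.00 0.00
    endloop
  endfacet
  facet normal 0.0000 1.0000 0.0000
    outer loop
      vertex 0.00 6.00 15.00
      vertex 9.00 6.00 15.00
      vertex 0.00 6.00 0.00
    endloop
  endfacet
  facet normal -1.0000 0.0000 0.0000
    outer loop
      vertex 0.00 6.00 15.00
      vertex 0.00 6.00 0.00
      vertex 0.00 0.00 0.00
    endloop
  endfacet
  facet normal -1.0000 0.0000 0.0000
    outer loop
      vertex 0.00 0.00 15.00
      vertex 0.00 6.00 15.00
      vertex 0.00 0.00 0.00
    endloop
  endfacet
  facet normal 1.0000 0.0000 0.0000
    outer loop
      vertex 9.00 0.00 0.00
      vertex 9.00 6.00 0.00
      vertex 9.00 6.00 15.00
    endloop
  endfacet
  facet normal 1.0000 0.0000 0.0000
    outer loop
      vertex 9.00 0.00 0.00
      vertex 9.00 6.00 15.00
      vertex 9.00 0.00 15.00
    endloop
  endfacet
endsolid part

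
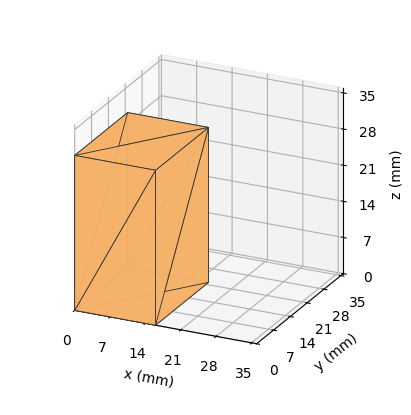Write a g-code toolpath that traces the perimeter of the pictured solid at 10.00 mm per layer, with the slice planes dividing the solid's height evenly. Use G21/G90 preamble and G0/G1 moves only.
Reading the render: the shape is a rectangular box, roughly 16 × 22 mm footprint and 30 mm tall (dimensions read to the nearest mm from the axis ticks). For the g-code, the solid's height is divided into equal slices at the stated Δz and each level perimeter traced with G1 moves after a G0 lift.

; perimeter-only toolpath
G21 ; units = mm
G90 ; absolute positioning
G28 ; home
; layer 1
G0 Z10.00
G0 X0.00 Y0.00
G1 X16.00 Y0.00
G1 X16.00 Y22.00
G1 X0.00 Y22.00
G1 X0.00 Y0.00
; layer 2
G0 Z20.00
G0 X0.00 Y0.00
G1 X16.00 Y0.00
G1 X16.00 Y22.00
G1 X0.00 Y22.00
G1 X0.00 Y0.00
; layer 3
G0 Z30.00
G0 X0.00 Y0.00
G1 X16.00 Y0.00
G1 X16.00 Y22.00
G1 X0.00 Y22.00
G1 X0.00 Y0.00
M2 ; end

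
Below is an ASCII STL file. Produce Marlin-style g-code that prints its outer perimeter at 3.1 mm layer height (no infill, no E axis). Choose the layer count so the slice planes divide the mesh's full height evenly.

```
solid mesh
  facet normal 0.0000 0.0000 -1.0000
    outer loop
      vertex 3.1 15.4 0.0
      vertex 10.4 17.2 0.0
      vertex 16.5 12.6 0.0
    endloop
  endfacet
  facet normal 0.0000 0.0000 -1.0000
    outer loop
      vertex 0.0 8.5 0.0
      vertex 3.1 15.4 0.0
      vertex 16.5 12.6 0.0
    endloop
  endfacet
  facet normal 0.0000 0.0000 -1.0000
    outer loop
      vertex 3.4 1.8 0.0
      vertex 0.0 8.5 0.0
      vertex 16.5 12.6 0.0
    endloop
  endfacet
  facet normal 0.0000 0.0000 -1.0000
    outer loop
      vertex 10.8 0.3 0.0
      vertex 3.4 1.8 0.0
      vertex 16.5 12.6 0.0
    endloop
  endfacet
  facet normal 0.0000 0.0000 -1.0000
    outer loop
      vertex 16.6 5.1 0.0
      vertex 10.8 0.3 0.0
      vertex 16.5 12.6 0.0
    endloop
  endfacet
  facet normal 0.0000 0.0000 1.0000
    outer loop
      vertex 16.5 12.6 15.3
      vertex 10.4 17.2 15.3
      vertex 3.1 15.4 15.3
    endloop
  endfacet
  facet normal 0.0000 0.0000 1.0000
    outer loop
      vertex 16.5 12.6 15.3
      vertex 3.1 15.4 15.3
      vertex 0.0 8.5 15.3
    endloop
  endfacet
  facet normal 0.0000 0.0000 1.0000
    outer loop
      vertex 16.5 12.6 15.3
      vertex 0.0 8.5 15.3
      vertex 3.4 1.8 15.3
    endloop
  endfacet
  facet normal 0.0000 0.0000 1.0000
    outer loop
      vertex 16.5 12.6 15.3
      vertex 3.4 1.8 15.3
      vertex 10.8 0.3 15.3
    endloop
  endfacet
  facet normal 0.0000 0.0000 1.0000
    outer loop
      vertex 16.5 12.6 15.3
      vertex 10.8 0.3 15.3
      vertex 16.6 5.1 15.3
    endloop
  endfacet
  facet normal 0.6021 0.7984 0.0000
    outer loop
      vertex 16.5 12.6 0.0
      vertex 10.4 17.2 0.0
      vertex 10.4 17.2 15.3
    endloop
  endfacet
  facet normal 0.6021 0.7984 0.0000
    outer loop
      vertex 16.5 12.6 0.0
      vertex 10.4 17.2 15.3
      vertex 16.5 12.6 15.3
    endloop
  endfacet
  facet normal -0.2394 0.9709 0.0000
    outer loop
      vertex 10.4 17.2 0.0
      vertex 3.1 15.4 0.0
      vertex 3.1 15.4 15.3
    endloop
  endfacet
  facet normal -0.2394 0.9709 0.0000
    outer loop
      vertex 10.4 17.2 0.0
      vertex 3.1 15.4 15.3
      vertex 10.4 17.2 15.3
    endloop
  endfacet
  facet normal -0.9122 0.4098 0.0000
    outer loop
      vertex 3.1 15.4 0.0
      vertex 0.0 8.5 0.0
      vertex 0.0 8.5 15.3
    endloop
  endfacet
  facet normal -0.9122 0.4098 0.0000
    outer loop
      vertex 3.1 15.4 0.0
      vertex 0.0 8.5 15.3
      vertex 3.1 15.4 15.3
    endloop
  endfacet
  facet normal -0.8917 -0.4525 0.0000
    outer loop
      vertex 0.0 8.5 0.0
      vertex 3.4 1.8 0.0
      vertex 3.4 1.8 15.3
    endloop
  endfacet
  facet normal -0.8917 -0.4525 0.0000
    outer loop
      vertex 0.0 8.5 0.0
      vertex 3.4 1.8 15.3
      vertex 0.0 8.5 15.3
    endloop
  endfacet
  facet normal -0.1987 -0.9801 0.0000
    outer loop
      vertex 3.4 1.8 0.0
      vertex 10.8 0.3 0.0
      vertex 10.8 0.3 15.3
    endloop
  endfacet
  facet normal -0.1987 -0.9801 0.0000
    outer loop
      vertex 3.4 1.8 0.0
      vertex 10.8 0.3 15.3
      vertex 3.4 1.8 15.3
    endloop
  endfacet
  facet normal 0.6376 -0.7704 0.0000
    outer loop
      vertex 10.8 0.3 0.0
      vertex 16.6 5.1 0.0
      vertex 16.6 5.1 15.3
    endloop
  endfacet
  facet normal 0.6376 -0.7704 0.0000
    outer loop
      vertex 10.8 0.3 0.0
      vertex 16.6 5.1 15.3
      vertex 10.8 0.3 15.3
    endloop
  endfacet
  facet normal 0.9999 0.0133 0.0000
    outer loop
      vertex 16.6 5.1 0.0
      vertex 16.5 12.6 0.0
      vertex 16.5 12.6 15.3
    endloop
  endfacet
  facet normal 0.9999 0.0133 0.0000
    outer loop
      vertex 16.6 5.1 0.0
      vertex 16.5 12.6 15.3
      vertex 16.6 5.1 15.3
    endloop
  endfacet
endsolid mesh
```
; perimeter-only toolpath
G21 ; units = mm
G90 ; absolute positioning
G28 ; home
; layer 1
G0 Z3.1
G0 X16.5 Y12.6
G1 X10.4 Y17.2
G1 X3.1 Y15.4
G1 X0.0 Y8.5
G1 X3.4 Y1.8
G1 X10.8 Y0.3
G1 X16.6 Y5.1
G1 X16.5 Y12.6
; layer 2
G0 Z6.1
G0 X16.5 Y12.6
G1 X10.4 Y17.2
G1 X3.1 Y15.4
G1 X0.0 Y8.5
G1 X3.4 Y1.8
G1 X10.8 Y0.3
G1 X16.6 Y5.1
G1 X16.5 Y12.6
; layer 3
G0 Z9.2
G0 X16.5 Y12.6
G1 X10.4 Y17.2
G1 X3.1 Y15.4
G1 X0.0 Y8.5
G1 X3.4 Y1.8
G1 X10.8 Y0.3
G1 X16.6 Y5.1
G1 X16.5 Y12.6
; layer 4
G0 Z12.2
G0 X16.5 Y12.6
G1 X10.4 Y17.2
G1 X3.1 Y15.4
G1 X0.0 Y8.5
G1 X3.4 Y1.8
G1 X10.8 Y0.3
G1 X16.6 Y5.1
G1 X16.5 Y12.6
; layer 5
G0 Z15.3
G0 X16.5 Y12.6
G1 X10.4 Y17.2
G1 X3.1 Y15.4
G1 X0.0 Y8.5
G1 X3.4 Y1.8
G1 X10.8 Y0.3
G1 X16.6 Y5.1
G1 X16.5 Y12.6
M2 ; end

The solid is a regular 7-sided prism (a cylinder approximated with 7 flat sides), circumscribed radius ≈ 8.7 mm, height ≈ 15.3 mm. Slicing at Δz = 3.1 mm — 5 equal slices spanning the solid's height, so layer i sits at z = i·h/5 — gives 5 non-empty perimeters. Each is a 7-segment closed polygon; G0 lifts to the layer z and rapids to the start vertex, then G1 traces the edges.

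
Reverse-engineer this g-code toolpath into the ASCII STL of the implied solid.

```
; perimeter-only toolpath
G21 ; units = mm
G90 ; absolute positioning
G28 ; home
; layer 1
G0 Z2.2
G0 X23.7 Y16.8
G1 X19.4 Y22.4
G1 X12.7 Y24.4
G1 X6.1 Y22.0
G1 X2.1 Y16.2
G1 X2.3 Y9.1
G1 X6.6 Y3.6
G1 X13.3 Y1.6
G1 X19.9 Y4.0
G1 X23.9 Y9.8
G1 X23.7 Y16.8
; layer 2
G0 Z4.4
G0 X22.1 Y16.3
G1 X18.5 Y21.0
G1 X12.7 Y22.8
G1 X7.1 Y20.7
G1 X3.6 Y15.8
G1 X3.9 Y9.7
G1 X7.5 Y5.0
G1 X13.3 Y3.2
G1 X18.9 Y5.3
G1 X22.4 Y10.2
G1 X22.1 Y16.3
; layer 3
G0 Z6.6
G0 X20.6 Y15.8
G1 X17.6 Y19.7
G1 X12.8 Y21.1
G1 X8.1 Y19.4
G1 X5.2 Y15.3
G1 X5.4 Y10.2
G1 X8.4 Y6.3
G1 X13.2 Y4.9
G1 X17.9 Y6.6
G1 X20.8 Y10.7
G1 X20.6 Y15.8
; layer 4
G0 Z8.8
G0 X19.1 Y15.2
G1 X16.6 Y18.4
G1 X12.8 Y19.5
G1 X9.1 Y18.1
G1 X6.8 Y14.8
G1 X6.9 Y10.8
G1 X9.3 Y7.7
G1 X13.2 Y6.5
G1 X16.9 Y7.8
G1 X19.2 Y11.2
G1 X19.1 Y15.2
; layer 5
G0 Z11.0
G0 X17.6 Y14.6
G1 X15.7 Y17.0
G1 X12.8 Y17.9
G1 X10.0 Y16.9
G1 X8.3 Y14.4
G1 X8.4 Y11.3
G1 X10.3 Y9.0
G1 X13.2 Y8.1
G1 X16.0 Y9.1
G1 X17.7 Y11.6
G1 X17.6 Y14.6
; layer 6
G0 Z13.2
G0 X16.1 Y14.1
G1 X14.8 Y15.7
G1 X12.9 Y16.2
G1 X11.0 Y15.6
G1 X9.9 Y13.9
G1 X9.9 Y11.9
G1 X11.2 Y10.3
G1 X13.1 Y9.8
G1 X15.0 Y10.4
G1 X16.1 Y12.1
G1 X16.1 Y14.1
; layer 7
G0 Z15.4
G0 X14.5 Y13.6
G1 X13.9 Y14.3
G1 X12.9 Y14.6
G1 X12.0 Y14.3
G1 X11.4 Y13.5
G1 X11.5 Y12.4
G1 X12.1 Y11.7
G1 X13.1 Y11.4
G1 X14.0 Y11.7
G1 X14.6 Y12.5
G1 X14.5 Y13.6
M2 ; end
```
solid part
  facet normal 0.0000 0.0000 -1.0000
    outer loop
      vertex 12.6 26.0 0.0
      vertex 20.3 23.7 0.0
      vertex 25.2 17.4 0.0
    endloop
  endfacet
  facet normal 0.0000 0.0000 -1.0000
    outer loop
      vertex 5.1 23.3 0.0
      vertex 12.6 26.0 0.0
      vertex 25.2 17.4 0.0
    endloop
  endfacet
  facet normal 0.0000 0.0000 -1.0000
    outer loop
      vertex 0.5 16.7 0.0
      vertex 5.1 23.3 0.0
      vertex 25.2 17.4 0.0
    endloop
  endfacet
  facet normal 0.0000 0.0000 -1.0000
    outer loop
      vertex 0.8 8.6 0.0
      vertex 0.5 16.7 0.0
      vertex 25.2 17.4 0.0
    endloop
  endfacet
  facet normal 0.0000 0.0000 -1.0000
    outer loop
      vertex 5.7 2.3 0.0
      vertex 0.8 8.6 0.0
      vertex 25.2 17.4 0.0
    endloop
  endfacet
  facet normal 0.0000 0.0000 -1.0000
    outer loop
      vertex 13.4 0.0 0.0
      vertex 5.7 2.3 0.0
      vertex 25.2 17.4 0.0
    endloop
  endfacet
  facet normal 0.0000 0.0000 -1.0000
    outer loop
      vertex 20.9 2.7 0.0
      vertex 13.4 0.0 0.0
      vertex 25.2 17.4 0.0
    endloop
  endfacet
  facet normal 0.0000 0.0000 -1.0000
    outer loop
      vertex 25.5 9.3 0.0
      vertex 20.9 2.7 0.0
      vertex 25.2 17.4 0.0
    endloop
  endfacet
  facet normal 0.6465 0.5028 0.5738
    outer loop
      vertex 25.2 17.4 0.0
      vertex 20.3 23.7 0.0
      vertex 13.0 13.0 17.6
    endloop
  endfacet
  facet normal 0.2343 0.7845 0.5741
    outer loop
      vertex 20.3 23.7 0.0
      vertex 12.6 26.0 0.0
      vertex 13.0 13.0 17.6
    endloop
  endfacet
  facet normal -0.2771 0.7698 0.5749
    outer loop
      vertex 12.6 26.0 0.0
      vertex 5.1 23.3 0.0
      vertex 13.0 13.0 17.6
    endloop
  endfacet
  facet normal -0.6712 0.4678 0.5750
    outer loop
      vertex 5.1 23.3 0.0
      vertex 0.5 16.7 0.0
      vertex 13.0 13.0 17.6
    endloop
  endfacet
  facet normal -0.8179 -0.0303 0.5745
    outer loop
      vertex 0.5 16.7 0.0
      vertex 0.8 8.6 0.0
      vertex 13.0 13.0 17.6
    endloop
  endfacet
  facet normal -0.6465 -0.5028 0.5738
    outer loop
      vertex 0.8 8.6 0.0
      vertex 5.7 2.3 0.0
      vertex 13.0 13.0 17.6
    endloop
  endfacet
  facet normal -0.2343 -0.7845 0.5741
    outer loop
      vertex 5.7 2.3 0.0
      vertex 13.4 0.0 0.0
      vertex 13.0 13.0 17.6
    endloop
  endfacet
  facet normal 0.2771 -0.7698 0.5749
    outer loop
      vertex 13.4 0.0 0.0
      vertex 20.9 2.7 0.0
      vertex 13.0 13.0 17.6
    endloop
  endfacet
  facet normal 0.6712 -0.4678 0.5750
    outer loop
      vertex 20.9 2.7 0.0
      vertex 25.5 9.3 0.0
      vertex 13.0 13.0 17.6
    endloop
  endfacet
  facet normal 0.8179 0.0303 0.5745
    outer loop
      vertex 25.5 9.3 0.0
      vertex 25.2 17.4 0.0
      vertex 13.0 13.0 17.6
    endloop
  endfacet
endsolid part

The G0 Z moves step by Δz≈2.2 mm. The G1 loops shrink linearly with z, so the solid tapers from its base footprint up to z≈17.6. Closing with a flat bottom cap and the tapered top and triangulating gives 18 facets — a regular 10-sided pyramid, base circumscribed radius ≈ 13 mm, apex at z ≈ 17.6 mm.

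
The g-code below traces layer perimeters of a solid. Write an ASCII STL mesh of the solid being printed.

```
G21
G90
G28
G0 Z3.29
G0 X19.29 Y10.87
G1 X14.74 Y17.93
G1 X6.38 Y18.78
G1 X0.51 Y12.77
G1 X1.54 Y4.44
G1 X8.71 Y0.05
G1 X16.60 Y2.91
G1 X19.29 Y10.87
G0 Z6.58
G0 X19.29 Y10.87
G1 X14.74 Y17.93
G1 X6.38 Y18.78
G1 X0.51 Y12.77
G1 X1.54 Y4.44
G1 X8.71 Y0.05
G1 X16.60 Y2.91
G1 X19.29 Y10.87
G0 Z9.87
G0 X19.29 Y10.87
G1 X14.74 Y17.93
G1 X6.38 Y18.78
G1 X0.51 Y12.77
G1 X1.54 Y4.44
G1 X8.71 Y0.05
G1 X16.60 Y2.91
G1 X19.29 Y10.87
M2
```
solid part
  facet normal 0.0000 0.0000 -1.0000
    outer loop
      vertex 6.38 18.78 0.00
      vertex 14.74 17.93 0.00
      vertex 19.29 10.87 0.00
    endloop
  endfacet
  facet normal 0.0000 0.0000 -1.0000
    outer loop
      vertex 0.51 12.77 0.00
      vertex 6.38 18.78 0.00
      vertex 19.29 10.87 0.00
    endloop
  endfacet
  facet normal 0.0000 0.0000 -1.0000
    outer loop
      vertex 1.54 4.44 0.00
      vertex 0.51 12.77 0.00
      vertex 19.29 10.87 0.00
    endloop
  endfacet
  facet normal 0.0000 0.0000 -1.0000
    outer loop
      vertex 8.71 0.05 0.00
      vertex 1.54 4.44 0.00
      vertex 19.29 10.87 0.00
    endloop
  endfacet
  facet normal 0.0000 0.0000 -1.0000
    outer loop
      vertex 16.60 2.91 0.00
      vertex 8.71 0.05 0.00
      vertex 19.29 10.87 0.00
    endloop
  endfacet
  facet normal 0.0000 0.0000 1.0000
    outer loop
      vertex 19.29 10.87 9.87
      vertex 14.74 17.93 9.87
      vertex 6.38 18.78 9.87
    endloop
  endfacet
  facet normal 0.0000 0.0000 1.0000
    outer loop
      vertex 19.29 10.87 9.87
      vertex 6.38 18.78 9.87
      vertex 0.51 12.77 9.87
    endloop
  endfacet
  facet normal 0.0000 0.0000 1.0000
    outer loop
      vertex 19.29 10.87 9.87
      vertex 0.51 12.77 9.87
      vertex 1.54 4.44 9.87
    endloop
  endfacet
  facet normal 0.0000 0.0000 1.0000
    outer loop
      vertex 19.29 10.87 9.87
      vertex 1.54 4.44 9.87
      vertex 8.71 0.05 9.87
    endloop
  endfacet
  facet normal 0.0000 0.0000 1.0000
    outer loop
      vertex 19.29 10.87 9.87
      vertex 8.71 0.05 9.87
      vertex 16.60 2.91 9.87
    endloop
  endfacet
  facet normal 0.8406 0.5417 0.0000
    outer loop
      vertex 19.29 10.87 0.00
      vertex 14.74 17.93 0.00
      vertex 14.74 17.93 9.87
    endloop
  endfacet
  facet normal 0.8406 0.5417 0.0000
    outer loop
      vertex 19.29 10.87 0.00
      vertex 14.74 17.93 9.87
      vertex 19.29 10.87 9.87
    endloop
  endfacet
  facet normal 0.1012 0.9949 0.0000
    outer loop
      vertex 14.74 17.93 0.00
      vertex 6.38 18.78 0.00
      vertex 6.38 18.78 9.87
    endloop
  endfacet
  facet normal 0.1012 0.9949 0.0000
    outer loop
      vertex 14.74 17.93 0.00
      vertex 6.38 18.78 9.87
      vertex 14.74 17.93 9.87
    endloop
  endfacet
  facet normal -0.7154 0.6987 0.0000
    outer loop
      vertex 6.38 18.78 0.00
      vertex 0.51 12.77 0.00
      vertex 0.51 12.77 9.87
    endloop
  endfacet
  facet normal -0.7154 0.6987 0.0000
    outer loop
      vertex 6.38 18.78 0.00
      vertex 0.51 12.77 9.87
      vertex 6.38 18.78 9.87
    endloop
  endfacet
  facet normal -0.9924 -0.1227 0.0000
    outer loop
      vertex 0.51 12.77 0.00
      vertex 1.54 4.44 0.00
      vertex 1.54 4.44 9.87
    endloop
  endfacet
  facet normal -0.9924 -0.1227 0.0000
    outer loop
      vertex 0.51 12.77 0.00
      vertex 1.54 4.44 9.87
      vertex 0.51 12.77 9.87
    endloop
  endfacet
  facet normal -0.5222 -0.8528 0.0000
    outer loop
      vertex 1.54 4.44 0.00
      vertex 8.71 0.05 0.00
      vertex 8.71 0.05 9.87
    endloop
  endfacet
  facet normal -0.5222 -0.8528 0.0000
    outer loop
      vertex 1.54 4.44 0.00
      vertex 8.71 0.05 9.87
      vertex 1.54 4.44 9.87
    endloop
  endfacet
  facet normal 0.3408 -0.9401 0.0000
    outer loop
      vertex 8.71 0.05 0.00
      vertex 16.60 2.91 0.00
      vertex 16.60 2.91 9.87
    endloop
  endfacet
  facet normal 0.3408 -0.9401 0.0000
    outer loop
      vertex 8.71 0.05 0.00
      vertex 16.60 2.91 9.87
      vertex 8.71 0.05 9.87
    endloop
  endfacet
  facet normal 0.9474 -0.3202 0.0000
    outer loop
      vertex 16.60 2.91 0.00
      vertex 19.29 10.87 0.00
      vertex 19.29 10.87 9.87
    endloop
  endfacet
  facet normal 0.9474 -0.3202 0.0000
    outer loop
      vertex 16.60 2.91 0.00
      vertex 19.29 10.87 9.87
      vertex 16.60 2.91 9.87
    endloop
  endfacet
endsolid part

The G0 Z moves step by Δz≈3.29 mm. Every layer's G1 loop is the same polygon, so the solid is a straight extrusion of it from z=0 to z≈9.87. Closing with flat bottom and top caps and triangulating gives 24 facets — a regular 7-sided prism (a cylinder approximated with 7 flat sides), circumscribed radius ≈ 9.68 mm, height ≈ 9.87 mm.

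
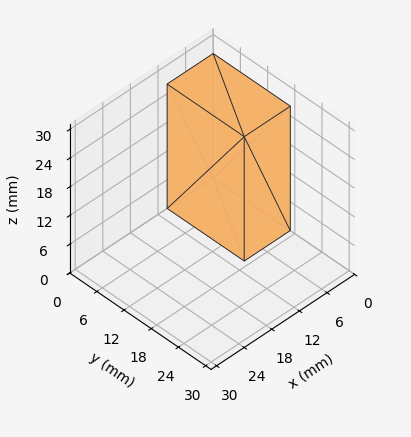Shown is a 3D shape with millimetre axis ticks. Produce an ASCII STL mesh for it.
Reading the render: the shape is a rectangular box, roughly 10 × 17 mm footprint and 26 mm tall (dimensions read to the nearest mm from the axis ticks). For the STL, each face is triangulated and given an outward normal.

solid part
  facet normal 0.0000 0.0000 -1.0000
    outer loop
      vertex 10.00 17.00 0.00
      vertex 10.00 0.00 0.00
      vertex 0.00 0.00 0.00
    endloop
  endfacet
  facet normal 0.0000 0.0000 -1.0000
    outer loop
      vertex 0.00 17.00 0.00
      vertex 10.00 17.00 0.00
      vertex 0.00 0.00 0.00
    endloop
  endfacet
  facet normal 0.0000 0.0000 1.0000
    outer loop
      vertex 0.00 0.00 26.00
      vertex 10.00 0.00 26.00
      vertex 10.00 17.00 26.00
    endloop
  endfacet
  facet normal 0.0000 0.0000 1.0000
    outer loop
      vertex 0.00 0.00 26.00
      vertex 10.00 17.00 26.00
      vertex 0.00 17.00 26.00
    endloop
  endfacet
  facet normal 0.0000 -1.0000 0.0000
    outer loop
      vertex 0.00 0.00 0.00
      vertex 10.00 0.00 0.00
      vertex 10.00 0.00 26.00
    endloop
  endfacet
  facet normal 0.0000 -1.0000 0.0000
    outer loop
      vertex 0.00 0.00 0.00
      vertex 10.00 0.00 26.00
      vertex 0.00 0.00 26.00
    endloop
  endfacet
  facet normal 0.0000 1.0000 0.0000
    outer loop
      vertex 10.00 17.00 26.00
      vertex 10.00 17.00 0.00
      vertex 0.00 17.00 0.00
    endloop
  endfacet
  facet normal 0.0000 1.0000 0.0000
    outer loop
      vertex 0.00 17.00 26.00
      vertex 10.00 17.00 26.00
      vertex 0.00 17.00 0.00
    endloop
  endfacet
  facet normal -1.0000 0.0000 0.0000
    outer loop
      vertex 0.00 17.00 26.00
      vertex 0.00 17.00 0.00
      vertex 0.00 0.00 0.00
    endloop
  endfacet
  facet normal -1.0000 0.0000 0.0000
    outer loop
      vertex 0.00 0.00 26.00
      vertex 0.00 17.00 26.00
      vertex 0.00 0.00 0.00
    endloop
  endfacet
  facet normal 1.0000 0.0000 0.0000
    outer loop
      vertex 10.00 0.00 0.00
      vertex 10.00 17.00 0.00
      vertex 10.00 17.00 26.00
    endloop
  endfacet
  facet normal 1.0000 0.0000 0.0000
    outer loop
      vertex 10.00 0.00 0.00
      vertex 10.00 17.00 26.00
      vertex 10.00 0.00 26.00
    endloop
  endfacet
endsolid part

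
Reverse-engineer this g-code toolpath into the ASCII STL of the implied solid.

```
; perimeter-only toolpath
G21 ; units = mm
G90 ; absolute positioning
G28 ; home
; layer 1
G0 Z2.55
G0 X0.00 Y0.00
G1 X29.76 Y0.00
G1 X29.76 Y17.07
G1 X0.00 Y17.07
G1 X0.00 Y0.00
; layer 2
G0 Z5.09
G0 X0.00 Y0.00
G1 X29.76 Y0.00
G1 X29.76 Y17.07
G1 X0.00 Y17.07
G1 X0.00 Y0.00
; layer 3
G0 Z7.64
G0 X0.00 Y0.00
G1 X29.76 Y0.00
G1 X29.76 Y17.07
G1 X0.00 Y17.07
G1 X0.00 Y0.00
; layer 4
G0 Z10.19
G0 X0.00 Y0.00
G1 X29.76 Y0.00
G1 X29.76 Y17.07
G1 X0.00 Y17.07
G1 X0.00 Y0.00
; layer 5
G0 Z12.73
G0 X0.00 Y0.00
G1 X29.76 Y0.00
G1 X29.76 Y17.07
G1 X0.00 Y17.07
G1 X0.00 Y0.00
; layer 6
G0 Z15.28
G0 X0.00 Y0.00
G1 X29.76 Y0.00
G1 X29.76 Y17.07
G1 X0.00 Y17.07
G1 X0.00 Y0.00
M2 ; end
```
solid part
  facet normal 0.0000 0.0000 -1.0000
    outer loop
      vertex 29.76 17.07 0.00
      vertex 29.76 0.00 0.00
      vertex 0.00 0.00 0.00
    endloop
  endfacet
  facet normal 0.0000 0.0000 -1.0000
    outer loop
      vertex 0.00 17.07 0.00
      vertex 29.76 17.07 0.00
      vertex 0.00 0.00 0.00
    endloop
  endfacet
  facet normal 0.0000 0.0000 1.0000
    outer loop
      vertex 0.00 0.00 15.28
      vertex 29.76 0.00 15.28
      vertex 29.76 17.07 15.28
    endloop
  endfacet
  facet normal 0.0000 0.0000 1.0000
    outer loop
      vertex 0.00 0.00 15.28
      vertex 29.76 17.07 15.28
      vertex 0.00 17.07 15.28
    endloop
  endfacet
  facet normal 0.0000 -1.0000 0.0000
    outer loop
      vertex 0.00 0.00 0.00
      vertex 29.76 0.00 0.00
      vertex 29.76 0.00 15.28
    endloop
  endfacet
  facet normal 0.0000 -1.0000 0.0000
    outer loop
      vertex 0.00 0.00 0.00
      vertex 29.76 0.00 15.28
      vertex 0.00 0.00 15.28
    endloop
  endfacet
  facet normal 0.0000 1.0000 0.0000
    outer loop
      vertex 29.76 17.07 15.28
      vertex 29.76 17.07 0.00
      vertex 0.00 17.07 0.00
    endloop
  endfacet
  facet normal 0.0000 1.0000 0.0000
    outer loop
      vertex 0.00 17.07 15.28
      vertex 29.76 17.07 15.28
      vertex 0.00 17.07 0.00
    endloop
  endfacet
  facet normal -1.0000 0.0000 0.0000
    outer loop
      vertex 0.00 17.07 15.28
      vertex 0.00 17.07 0.00
      vertex 0.00 0.00 0.00
    endloop
  endfacet
  facet normal -1.0000 0.0000 0.0000
    outer loop
      vertex 0.00 0.00 15.28
      vertex 0.00 17.07 15.28
      vertex 0.00 0.00 0.00
    endloop
  endfacet
  facet normal 1.0000 0.0000 0.0000
    outer loop
      vertex 29.76 0.00 0.00
      vertex 29.76 17.07 0.00
      vertex 29.76 17.07 15.28
    endloop
  endfacet
  facet normal 1.0000 0.0000 0.0000
    outer loop
      vertex 29.76 0.00 0.00
      vertex 29.76 17.07 15.28
      vertex 29.76 0.00 15.28
    endloop
  endfacet
endsolid part

The G0 Z moves step by Δz≈2.55 mm. Every layer's G1 loop is the same polygon, so the solid is a straight extrusion of it from z=0 to z≈15.3. Closing with flat bottom and top caps and triangulating gives 12 facets — a rectangular box, roughly 29.8 × 17.1 mm footprint and 15.3 mm tall.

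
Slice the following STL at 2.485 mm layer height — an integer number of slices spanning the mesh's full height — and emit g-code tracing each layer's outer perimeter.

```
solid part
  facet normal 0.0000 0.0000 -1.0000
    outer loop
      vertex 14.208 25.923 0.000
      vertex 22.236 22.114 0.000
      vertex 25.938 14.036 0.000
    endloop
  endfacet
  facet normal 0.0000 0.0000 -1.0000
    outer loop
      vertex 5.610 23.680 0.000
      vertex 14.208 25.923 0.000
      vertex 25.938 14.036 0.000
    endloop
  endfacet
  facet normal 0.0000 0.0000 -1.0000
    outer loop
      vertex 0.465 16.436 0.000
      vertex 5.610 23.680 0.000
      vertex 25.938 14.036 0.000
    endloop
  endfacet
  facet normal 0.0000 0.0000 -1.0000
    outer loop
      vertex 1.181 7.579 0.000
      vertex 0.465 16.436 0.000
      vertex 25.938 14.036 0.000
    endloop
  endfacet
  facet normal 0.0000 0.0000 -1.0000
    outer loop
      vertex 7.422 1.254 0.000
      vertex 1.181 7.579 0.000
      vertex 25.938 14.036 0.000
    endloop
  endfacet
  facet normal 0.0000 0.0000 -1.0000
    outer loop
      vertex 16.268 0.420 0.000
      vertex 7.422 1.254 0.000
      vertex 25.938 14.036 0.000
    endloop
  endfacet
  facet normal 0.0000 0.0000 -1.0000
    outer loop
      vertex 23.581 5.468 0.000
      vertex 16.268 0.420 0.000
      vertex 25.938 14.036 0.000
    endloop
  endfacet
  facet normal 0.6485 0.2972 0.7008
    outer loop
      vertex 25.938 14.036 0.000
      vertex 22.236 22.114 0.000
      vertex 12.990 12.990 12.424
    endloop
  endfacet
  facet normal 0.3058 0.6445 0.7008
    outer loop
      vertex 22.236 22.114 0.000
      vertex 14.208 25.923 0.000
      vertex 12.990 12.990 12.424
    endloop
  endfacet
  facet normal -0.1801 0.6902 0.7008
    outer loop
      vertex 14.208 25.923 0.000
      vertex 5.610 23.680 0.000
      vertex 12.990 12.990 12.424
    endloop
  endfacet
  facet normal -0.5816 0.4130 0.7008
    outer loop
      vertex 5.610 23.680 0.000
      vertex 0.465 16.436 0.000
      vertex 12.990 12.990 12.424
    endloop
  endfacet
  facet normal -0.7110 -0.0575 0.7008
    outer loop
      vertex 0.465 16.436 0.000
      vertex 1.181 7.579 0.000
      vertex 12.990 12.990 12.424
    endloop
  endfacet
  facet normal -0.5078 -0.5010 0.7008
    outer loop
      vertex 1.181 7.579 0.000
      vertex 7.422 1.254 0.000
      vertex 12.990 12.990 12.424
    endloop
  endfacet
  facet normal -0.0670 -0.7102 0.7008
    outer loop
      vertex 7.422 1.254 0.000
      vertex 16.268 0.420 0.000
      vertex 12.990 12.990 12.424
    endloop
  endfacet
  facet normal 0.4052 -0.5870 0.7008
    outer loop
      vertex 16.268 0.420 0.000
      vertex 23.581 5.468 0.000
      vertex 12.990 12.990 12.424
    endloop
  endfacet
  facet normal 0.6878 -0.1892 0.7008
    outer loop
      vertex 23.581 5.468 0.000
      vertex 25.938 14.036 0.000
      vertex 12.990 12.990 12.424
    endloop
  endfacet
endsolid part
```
; perimeter-only toolpath
G21 ; units = mm
G90 ; absolute positioning
G28 ; home
; layer 1
G0 Z2.485
G0 X23.348 Y13.827
G1 X20.387 Y20.289
G1 X13.964 Y23.336
G1 X7.086 Y21.542
G1 X2.970 Y15.747
G1 X3.543 Y8.661
G1 X8.536 Y3.601
G1 X15.612 Y2.934
G1 X21.463 Y6.972
G1 X23.348 Y13.827
; layer 2
G0 Z4.970
G0 X20.759 Y13.618
G1 X18.538 Y18.464
G1 X13.721 Y20.750
G1 X8.562 Y19.404
G1 X5.475 Y15.058
G1 X5.905 Y9.743
G1 X9.649 Y5.948
G1 X14.957 Y5.448
G1 X19.345 Y8.477
G1 X20.759 Y13.618
; layer 3
G0 Z7.454
G0 X18.169 Y13.408
G1 X16.688 Y16.640
G1 X13.477 Y18.163
G1 X10.038 Y17.266
G1 X7.980 Y14.368
G1 X8.266 Y10.826
G1 X10.763 Y8.296
G1 X14.301 Y7.962
G1 X17.226 Y9.981
G1 X18.169 Y13.408
; layer 4
G0 Z9.939
G0 X15.580 Y13.199
G1 X14.839 Y14.815
G1 X13.234 Y15.577
G1 X11.514 Y15.128
G1 X10.485 Y13.679
G1 X10.628 Y11.908
G1 X11.876 Y10.643
G1 X13.646 Y10.476
G1 X15.108 Y11.486
G1 X15.580 Y13.199
M2 ; end

The solid is a regular 9-sided pyramid, base circumscribed radius ≈ 13 mm, apex at z ≈ 12.4 mm. Slicing at Δz = 2.485 mm — 5 equal slices spanning the solid's height, so layer i sits at z = i·h/5 — gives 4 non-empty perimeters. Each is a 9-segment closed polygon; G0 lifts to the layer z and rapids to the start vertex, then G1 traces the edges. The cross-section shrinks linearly with z (the slice at the apex is degenerate and omitted).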